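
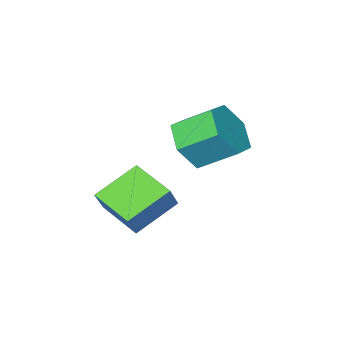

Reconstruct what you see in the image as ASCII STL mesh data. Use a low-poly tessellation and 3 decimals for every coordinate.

solid 
facet normal 0.556 -0.639 -0.532
outer loop
vertex -0.924 0.125 -1.252
vertex -1.469 0.302 -2.035
vertex -0.682 0.842 -1.86
endloop
endfacet
facet normal 0.793 0.215 0.570
outer loop
vertex -0.924 0.125 -1.252
vertex -0.682 0.842 -1.86
vertex -1.685 1.0 -0.523
endloop
endfacet
facet normal 0.793 0.215 0.570
outer loop
vertex -1.685 1.0 -0.523
vertex -0.682 0.842 -1.86
vertex -1.443 1.717 -1.131
endloop
endfacet
facet normal -0.555 0.639 0.533
outer loop
vertex -1.685 1.0 -0.523
vertex -1.443 1.717 -1.131
vertex -2.231 1.178 -1.305
endloop
endfacet
facet normal 0.556 -0.638 -0.533
outer loop
vertex -0.682 0.842 -1.86
vertex -1.469 0.302 -2.035
vertex -1.228 1.019 -2.642
endloop
endfacet
facet normal 0.612 0.747 -0.258
outer loop
vertex -0.682 0.842 -1.86
vertex -1.228 1.019 -2.642
vertex -1.443 1.717 -1.131
endloop
endfacet
facet normal 0.612 0.747 -0.258
outer loop
vertex -1.443 1.717 -1.131
vertex -1.228 1.019 -2.642
vertex -1.989 1.894 -1.913
endloop
endfacet
facet normal -0.555 0.639 0.532
outer loop
vertex -1.443 1.717 -1.131
vertex -1.989 1.894 -1.913
vertex -2.231 1.178 -1.305
endloop
endfacet
facet normal 0.556 -0.638 -0.533
outer loop
vertex -1.228 1.019 -2.642
vertex -1.469 0.302 -2.035
vertex -2.015 0.48 -2.817
endloop
endfacet
facet normal -0.181 0.532 -0.827
outer loop
vertex -1.228 1.019 -2.642
vertex -2.015 0.48 -2.817
vertex -1.989 1.894 -1.913
endloop
endfacet
facet normal -0.181 0.532 -0.827
outer loop
vertex -1.989 1.894 -1.913
vertex -2.015 0.48 -2.817
vertex -2.776 1.355 -2.088
endloop
endfacet
facet normal -0.556 0.639 0.531
outer loop
vertex -1.989 1.894 -1.913
vertex -2.776 1.355 -2.088
vertex -2.231 1.178 -1.305
endloop
endfacet
facet normal 0.555 -0.639 -0.533
outer loop
vertex -2.015 0.48 -2.817
vertex -1.469 0.302 -2.035
vertex -2.257 -0.237 -2.209
endloop
endfacet
facet normal -0.793 -0.215 -0.570
outer loop
vertex -2.015 0.48 -2.817
vertex -2.257 -0.237 -2.209
vertex -2.776 1.355 -2.088
endloop
endfacet
facet normal -0.793 -0.215 -0.570
outer loop
vertex -2.776 1.355 -2.088
vertex -2.257 -0.237 -2.209
vertex -3.018 0.638 -1.48
endloop
endfacet
facet normal -0.556 0.639 0.532
outer loop
vertex -2.776 1.355 -2.088
vertex -3.018 0.638 -1.48
vertex -2.231 1.178 -1.305
endloop
endfacet
facet normal 0.555 -0.639 -0.532
outer loop
vertex -2.257 -0.237 -2.209
vertex -1.469 0.302 -2.035
vertex -1.711 -0.414 -1.427
endloop
endfacet
facet normal -0.612 -0.747 0.258
outer loop
vertex -2.257 -0.237 -2.209
vertex -1.711 -0.414 -1.427
vertex -3.018 0.638 -1.48
endloop
endfacet
facet normal -0.612 -0.747 0.258
outer loop
vertex -3.018 0.638 -1.48
vertex -1.711 -0.414 -1.427
vertex -2.472 0.461 -0.698
endloop
endfacet
facet normal -0.556 0.638 0.533
outer loop
vertex -3.018 0.638 -1.48
vertex -2.472 0.461 -0.698
vertex -2.231 1.178 -1.305
endloop
endfacet
facet normal 0.556 -0.639 -0.531
outer loop
vertex -1.711 -0.414 -1.427
vertex -1.469 0.302 -2.035
vertex -0.924 0.125 -1.252
endloop
endfacet
facet normal 0.181 -0.532 0.827
outer loop
vertex -1.711 -0.414 -1.427
vertex -0.924 0.125 -1.252
vertex -2.472 0.461 -0.698
endloop
endfacet
facet normal 0.181 -0.532 0.827
outer loop
vertex -2.472 0.461 -0.698
vertex -0.924 0.125 -1.252
vertex -1.685 1.0 -0.523
endloop
endfacet
facet normal -0.556 0.638 0.533
outer loop
vertex -2.472 0.461 -0.698
vertex -1.685 1.0 -0.523
vertex -2.231 1.178 -1.305
endloop
endfacet
facet normal -0.846 0.030 0.532
outer loop
vertex 0.266 0.285 -2.44
vertex -0.02 1.562 -2.966
vertex -0.271 -0.176 -3.269
endloop
endfacet
facet normal 0.203 -0.906 0.372
outer loop
vertex 1.04 -0.222 -4.094
vertex 0.266 0.285 -2.44
vertex -0.271 -0.176 -3.269
endloop
endfacet
facet normal -0.846 0.030 0.532
outer loop
vertex -0.271 -0.176 -3.269
vertex -0.02 1.562 -2.966
vertex -0.557 1.101 -3.795
endloop
endfacet
facet normal -0.493 -0.423 -0.760
outer loop
vertex -0.557 1.101 -3.795
vertex 1.04 -0.222 -4.094
vertex -0.271 -0.176 -3.269
endloop
endfacet
facet normal 0.493 0.423 0.760
outer loop
vertex 0.266 0.285 -2.44
vertex 1.291 1.516 -3.791
vertex -0.02 1.562 -2.966
endloop
endfacet
facet normal 0.203 -0.906 0.372
outer loop
vertex 1.577 0.239 -3.265
vertex 0.266 0.285 -2.44
vertex 1.04 -0.222 -4.094
endloop
endfacet
facet normal 0.493 0.423 0.760
outer loop
vertex 1.577 0.239 -3.265
vertex 1.291 1.516 -3.791
vertex 0.266 0.285 -2.44
endloop
endfacet
facet normal -0.203 0.906 -0.372
outer loop
vertex -0.02 1.562 -2.966
vertex 1.291 1.516 -3.791
vertex -0.557 1.101 -3.795
endloop
endfacet
facet normal -0.493 -0.423 -0.760
outer loop
vertex 0.754 1.055 -4.62
vertex 1.04 -0.222 -4.094
vertex -0.557 1.101 -3.795
endloop
endfacet
facet normal -0.203 0.906 -0.372
outer loop
vertex -0.557 1.101 -3.795
vertex 1.291 1.516 -3.791
vertex 0.754 1.055 -4.62
endloop
endfacet
facet normal 0.846 -0.030 -0.532
outer loop
vertex 0.754 1.055 -4.62
vertex 1.577 0.239 -3.265
vertex 1.04 -0.222 -4.094
endloop
endfacet
facet normal 0.846 -0.030 -0.532
outer loop
vertex 1.291 1.516 -3.791
vertex 1.577 0.239 -3.265
vertex 0.754 1.055 -4.62
endloop
endfacet

endsolid


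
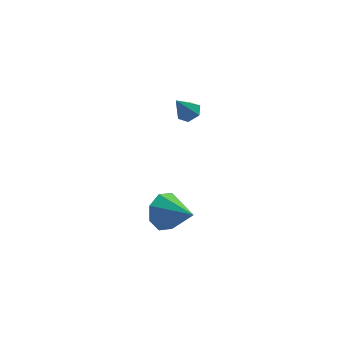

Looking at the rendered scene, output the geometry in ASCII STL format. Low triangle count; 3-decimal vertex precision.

solid 
facet normal -0.472 0.775 -0.420
outer loop
vertex 1.041 -0.154 -3.007
vertex 0.266 -0.247 -2.306
vertex 1.171 0.283 -2.346
endloop
endfacet
facet normal 0.987 -0.078 -0.143
outer loop
vertex 1.041 -0.154 -3.007
vertex 1.171 0.283 -2.346
vertex 1.134 -1.673 -1.534
endloop
endfacet
facet normal -0.472 0.775 -0.420
outer loop
vertex 1.171 0.283 -2.346
vertex 0.266 -0.247 -2.306
vertex 0.771 0.41 -1.661
endloop
endfacet
facet normal 0.864 0.179 0.471
outer loop
vertex 1.171 0.283 -2.346
vertex 0.771 0.41 -1.661
vertex 1.134 -1.673 -1.534
endloop
endfacet
facet normal -0.473 0.775 -0.419
outer loop
vertex 0.771 0.41 -1.661
vertex 0.266 -0.247 -2.306
vertex 0.075 0.152 -1.353
endloop
endfacet
facet normal 0.364 0.120 0.924
outer loop
vertex 0.771 0.41 -1.661
vertex 0.075 0.152 -1.353
vertex 1.134 -1.673 -1.534
endloop
endfacet
facet normal -0.471 0.776 -0.419
outer loop
vertex 0.075 0.152 -1.353
vertex 0.266 -0.247 -2.306
vertex -0.51 -0.339 -1.604
endloop
endfacet
facet normal -0.221 -0.222 0.950
outer loop
vertex 0.075 0.152 -1.353
vertex -0.51 -0.339 -1.604
vertex 1.134 -1.673 -1.534
endloop
endfacet
facet normal -0.471 0.776 -0.419
outer loop
vertex -0.51 -0.339 -1.604
vertex 0.266 -0.247 -2.306
vertex -0.64 -0.776 -2.266
endloop
endfacet
facet normal -0.547 -0.646 0.533
outer loop
vertex -0.51 -0.339 -1.604
vertex -0.64 -0.776 -2.266
vertex 1.134 -1.673 -1.534
endloop
endfacet
facet normal -0.472 0.776 -0.419
outer loop
vertex -0.64 -0.776 -2.266
vertex 0.266 -0.247 -2.306
vertex -0.24 -0.903 -2.951
endloop
endfacet
facet normal -0.423 -0.902 -0.080
outer loop
vertex -0.64 -0.776 -2.266
vertex -0.24 -0.903 -2.951
vertex 1.134 -1.673 -1.534
endloop
endfacet
facet normal -0.472 0.776 -0.419
outer loop
vertex -0.24 -0.903 -2.951
vertex 0.266 -0.247 -2.306
vertex 0.457 -0.645 -3.258
endloop
endfacet
facet normal 0.077 -0.843 -0.533
outer loop
vertex -0.24 -0.903 -2.951
vertex 0.457 -0.645 -3.258
vertex 1.134 -1.673 -1.534
endloop
endfacet
facet normal -0.472 0.776 -0.419
outer loop
vertex 0.457 -0.645 -3.258
vertex 0.266 -0.247 -2.306
vertex 1.041 -0.154 -3.007
endloop
endfacet
facet normal 0.661 -0.501 -0.558
outer loop
vertex 0.457 -0.645 -3.258
vertex 1.041 -0.154 -3.007
vertex 1.134 -1.673 -1.534
endloop
endfacet
facet normal 0.517 0.136 -0.845
outer loop
vertex 2.145 0.753 3.227
vertex 1.836 1.268 3.121
vertex 2.355 1.284 3.441
endloop
endfacet
facet normal 0.531 -0.489 0.692
outer loop
vertex 2.145 0.753 3.227
vertex 2.355 1.284 3.441
vertex 1.164 1.092 4.219
endloop
endfacet
facet normal 0.517 0.136 -0.845
outer loop
vertex 2.355 1.284 3.441
vertex 1.836 1.268 3.121
vertex 2.046 1.799 3.335
endloop
endfacet
facet normal 0.445 0.429 0.786
outer loop
vertex 2.355 1.284 3.441
vertex 2.046 1.799 3.335
vertex 1.164 1.092 4.219
endloop
endfacet
facet normal 0.518 0.135 -0.845
outer loop
vertex 2.046 1.799 3.335
vertex 1.836 1.268 3.121
vertex 1.527 1.783 3.014
endloop
endfacet
facet normal -0.282 0.867 0.412
outer loop
vertex 2.046 1.799 3.335
vertex 1.527 1.783 3.014
vertex 1.164 1.092 4.219
endloop
endfacet
facet normal 0.517 0.135 -0.845
outer loop
vertex 1.527 1.783 3.014
vertex 1.836 1.268 3.121
vertex 1.317 1.252 2.801
endloop
endfacet
facet normal -0.921 0.386 -0.056
outer loop
vertex 1.527 1.783 3.014
vertex 1.317 1.252 2.801
vertex 1.164 1.092 4.219
endloop
endfacet
facet normal 0.517 0.136 -0.845
outer loop
vertex 1.317 1.252 2.801
vertex 1.836 1.268 3.121
vertex 1.626 0.737 2.907
endloop
endfacet
facet normal -0.834 -0.531 -0.150
outer loop
vertex 1.317 1.252 2.801
vertex 1.626 0.737 2.907
vertex 1.164 1.092 4.219
endloop
endfacet
facet normal 0.517 0.136 -0.845
outer loop
vertex 1.626 0.737 2.907
vertex 1.836 1.268 3.121
vertex 2.145 0.753 3.227
endloop
endfacet
facet normal -0.108 -0.969 0.224
outer loop
vertex 1.626 0.737 2.907
vertex 2.145 0.753 3.227
vertex 1.164 1.092 4.219
endloop
endfacet

endsolid


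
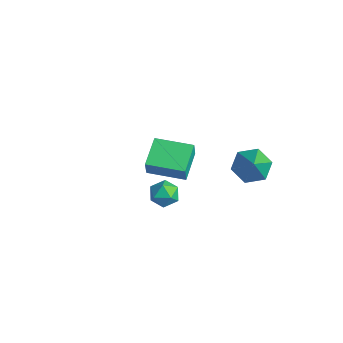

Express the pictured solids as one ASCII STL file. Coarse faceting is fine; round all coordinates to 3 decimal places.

solid 
facet normal -0.133 0.476 0.869
outer loop
vertex 3.477 -1.155 1.287
vertex 4.021 -1.617 1.623
vertex 4.235 -0.938 1.284
endloop
endfacet
facet normal -0.260 0.911 0.320
outer loop
vertex 3.477 -1.155 1.287
vertex 4.235 -0.938 1.284
vertex 3.794 -0.837 0.639
endloop
endfacet
facet normal -0.779 0.622 -0.076
outer loop
vertex 3.477 -1.155 1.287
vertex 3.794 -0.837 0.639
vertex 3.307 -1.454 0.578
endloop
endfacet
facet normal -0.973 0.008 0.230
outer loop
vertex 3.477 -1.155 1.287
vertex 3.307 -1.454 0.578
vertex 3.447 -1.936 1.187
endloop
endfacet
facet normal -0.573 -0.082 0.815
outer loop
vertex 3.477 -1.155 1.287
vertex 3.447 -1.936 1.187
vertex 4.021 -1.617 1.623
endloop
endfacet
facet normal 0.332 0.940 -0.080
outer loop
vertex 3.794 -0.837 0.639
vertex 4.235 -0.938 1.284
vertex 4.533 -1.104 0.573
endloop
endfacet
facet normal 0.537 0.235 0.810
outer loop
vertex 4.235 -0.938 1.284
vertex 4.021 -1.617 1.623
vertex 4.673 -1.586 1.182
endloop
endfacet
facet normal -0.177 -0.669 0.722
outer loop
vertex 4.021 -1.617 1.623
vertex 3.447 -1.936 1.187
vertex 4.186 -2.203 1.121
endloop
endfacet
facet normal -0.824 -0.521 -0.223
outer loop
vertex 3.447 -1.936 1.187
vertex 3.307 -1.454 0.578
vertex 3.745 -2.102 0.476
endloop
endfacet
facet normal -0.509 0.473 -0.719
outer loop
vertex 3.307 -1.454 0.578
vertex 3.794 -0.837 0.639
vertex 3.959 -1.423 0.137
endloop
endfacet
facet normal 0.973 -0.008 -0.230
outer loop
vertex 4.503 -1.885 0.473
vertex 4.533 -1.104 0.573
vertex 4.673 -1.586 1.182
endloop
endfacet
facet normal 0.779 -0.622 0.076
outer loop
vertex 4.503 -1.885 0.473
vertex 4.673 -1.586 1.182
vertex 4.186 -2.203 1.121
endloop
endfacet
facet normal 0.260 -0.911 -0.320
outer loop
vertex 4.503 -1.885 0.473
vertex 4.186 -2.203 1.121
vertex 3.745 -2.102 0.476
endloop
endfacet
facet normal 0.133 -0.476 -0.869
outer loop
vertex 4.503 -1.885 0.473
vertex 3.745 -2.102 0.476
vertex 3.959 -1.423 0.137
endloop
endfacet
facet normal 0.573 0.082 -0.815
outer loop
vertex 4.503 -1.885 0.473
vertex 3.959 -1.423 0.137
vertex 4.533 -1.104 0.573
endloop
endfacet
facet normal 0.824 0.521 0.223
outer loop
vertex 4.673 -1.586 1.182
vertex 4.533 -1.104 0.573
vertex 4.235 -0.938 1.284
endloop
endfacet
facet normal 0.509 -0.473 0.719
outer loop
vertex 4.186 -2.203 1.121
vertex 4.673 -1.586 1.182
vertex 4.021 -1.617 1.623
endloop
endfacet
facet normal -0.332 -0.940 0.080
outer loop
vertex 3.745 -2.102 0.476
vertex 4.186 -2.203 1.121
vertex 3.447 -1.936 1.187
endloop
endfacet
facet normal -0.537 -0.235 -0.810
outer loop
vertex 3.959 -1.423 0.137
vertex 3.745 -2.102 0.476
vertex 3.307 -1.454 0.578
endloop
endfacet
facet normal 0.177 0.669 -0.722
outer loop
vertex 4.533 -1.104 0.573
vertex 3.959 -1.423 0.137
vertex 3.794 -0.837 0.639
endloop
endfacet
facet normal -0.580 0.345 -0.738
outer loop
vertex 3.807 3.083 -0.935
vertex 3.384 3.739 -0.295
vertex 4.206 4.003 -0.818
endloop
endfacet
facet normal 0.884 -0.343 -0.318
outer loop
vertex 3.807 3.083 -0.935
vertex 4.206 4.003 -0.818
vertex 4.556 3.041 1.195
endloop
endfacet
facet normal -0.580 0.345 -0.738
outer loop
vertex 4.206 4.003 -0.818
vertex 3.384 3.739 -0.295
vertex 3.782 4.659 -0.178
endloop
endfacet
facet normal 0.871 0.485 0.080
outer loop
vertex 4.206 4.003 -0.818
vertex 3.782 4.659 -0.178
vertex 4.556 3.041 1.195
endloop
endfacet
facet normal -0.581 0.345 -0.737
outer loop
vertex 3.782 4.659 -0.178
vertex 3.384 3.739 -0.295
vertex 2.96 4.394 0.346
endloop
endfacet
facet normal 0.218 0.690 0.690
outer loop
vertex 3.782 4.659 -0.178
vertex 2.96 4.394 0.346
vertex 4.556 3.041 1.195
endloop
endfacet
facet normal -0.581 0.346 -0.737
outer loop
vertex 2.96 4.394 0.346
vertex 3.384 3.739 -0.295
vertex 2.561 3.474 0.229
endloop
endfacet
facet normal -0.423 0.068 0.904
outer loop
vertex 2.96 4.394 0.346
vertex 2.561 3.474 0.229
vertex 4.556 3.041 1.195
endloop
endfacet
facet normal -0.581 0.345 -0.737
outer loop
vertex 2.561 3.474 0.229
vertex 3.384 3.739 -0.295
vertex 2.985 2.818 -0.412
endloop
endfacet
facet normal -0.410 -0.759 0.506
outer loop
vertex 2.561 3.474 0.229
vertex 2.985 2.818 -0.412
vertex 4.556 3.041 1.195
endloop
endfacet
facet normal -0.581 0.345 -0.737
outer loop
vertex 2.985 2.818 -0.412
vertex 3.384 3.739 -0.295
vertex 3.807 3.083 -0.935
endloop
endfacet
facet normal 0.244 -0.964 -0.105
outer loop
vertex 2.985 2.818 -0.412
vertex 3.807 3.083 -0.935
vertex 4.556 3.041 1.195
endloop
endfacet
facet normal -0.644 0.701 0.306
outer loop
vertex -3.206 2.329 -2.828
vertex -1.696 3.743 -2.889
vertex -3.45 2.546 -3.837
endloop
endfacet
facet normal -0.730 -0.683 0.029
outer loop
vertex -2.284 1.277 -4.391
vertex -3.206 2.329 -2.828
vertex -3.45 2.546 -3.837
endloop
endfacet
facet normal -0.644 0.701 0.306
outer loop
vertex -3.45 2.546 -3.837
vertex -1.696 3.743 -2.889
vertex -1.939 3.96 -3.898
endloop
endfacet
facet normal -0.230 0.204 -0.952
outer loop
vertex -1.939 3.96 -3.898
vertex -2.284 1.277 -4.391
vertex -3.45 2.546 -3.837
endloop
endfacet
facet normal 0.230 -0.204 0.952
outer loop
vertex -3.206 2.329 -2.828
vertex -0.53 2.474 -3.443
vertex -1.696 3.743 -2.889
endloop
endfacet
facet normal -0.730 -0.683 0.029
outer loop
vertex -2.041 1.06 -3.382
vertex -3.206 2.329 -2.828
vertex -2.284 1.277 -4.391
endloop
endfacet
facet normal 0.230 -0.204 0.952
outer loop
vertex -2.041 1.06 -3.382
vertex -0.53 2.474 -3.443
vertex -3.206 2.329 -2.828
endloop
endfacet
facet normal 0.730 0.683 -0.029
outer loop
vertex -1.696 3.743 -2.889
vertex -0.53 2.474 -3.443
vertex -1.939 3.96 -3.898
endloop
endfacet
facet normal -0.230 0.204 -0.952
outer loop
vertex -0.774 2.691 -4.452
vertex -2.284 1.277 -4.391
vertex -1.939 3.96 -3.898
endloop
endfacet
facet normal 0.730 0.683 -0.030
outer loop
vertex -1.939 3.96 -3.898
vertex -0.53 2.474 -3.443
vertex -0.774 2.691 -4.452
endloop
endfacet
facet normal 0.644 -0.701 -0.306
outer loop
vertex -0.774 2.691 -4.452
vertex -2.041 1.06 -3.382
vertex -2.284 1.277 -4.391
endloop
endfacet
facet normal 0.644 -0.701 -0.306
outer loop
vertex -0.53 2.474 -3.443
vertex -2.041 1.06 -3.382
vertex -0.774 2.691 -4.452
endloop
endfacet

endsolid


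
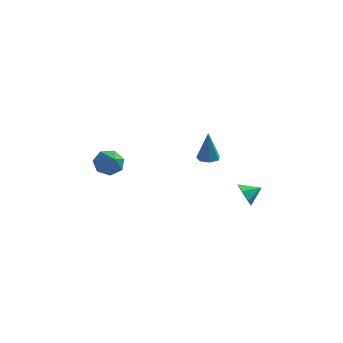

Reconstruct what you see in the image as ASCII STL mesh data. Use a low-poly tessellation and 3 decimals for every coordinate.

solid 
facet normal -0.021 0.078 -0.997
outer loop
vertex 1.996 -0.478 0.791
vertex 1.348 -0.311 0.818
vertex 1.884 0.091 0.838
endloop
endfacet
facet normal 0.946 0.163 0.281
outer loop
vertex 1.996 -0.478 0.791
vertex 1.884 0.091 0.838
vertex 1.392 -0.469 2.822
endloop
endfacet
facet normal -0.023 0.080 -0.997
outer loop
vertex 1.884 0.091 0.838
vertex 1.348 -0.311 0.818
vertex 1.368 0.357 0.871
endloop
endfacet
facet normal 0.448 0.825 0.344
outer loop
vertex 1.884 0.091 0.838
vertex 1.368 0.357 0.871
vertex 1.392 -0.469 2.822
endloop
endfacet
facet normal -0.022 0.080 -0.997
outer loop
vertex 1.368 0.357 0.871
vertex 1.348 -0.311 0.818
vertex 0.837 0.12 0.864
endloop
endfacet
facet normal -0.384 0.849 0.364
outer loop
vertex 1.368 0.357 0.871
vertex 0.837 0.12 0.864
vertex 1.392 -0.469 2.822
endloop
endfacet
facet normal -0.023 0.079 -0.997
outer loop
vertex 0.837 0.12 0.864
vertex 1.348 -0.311 0.818
vertex 0.691 -0.441 0.823
endloop
endfacet
facet normal -0.920 0.216 0.326
outer loop
vertex 0.837 0.12 0.864
vertex 0.691 -0.441 0.823
vertex 1.392 -0.469 2.822
endloop
endfacet
facet normal -0.023 0.079 -0.997
outer loop
vertex 0.691 -0.441 0.823
vertex 1.348 -0.311 0.818
vertex 1.039 -0.904 0.778
endloop
endfacet
facet normal -0.760 -0.596 0.258
outer loop
vertex 0.691 -0.441 0.823
vertex 1.039 -0.904 0.778
vertex 1.392 -0.469 2.822
endloop
endfacet
facet normal -0.022 0.079 -0.997
outer loop
vertex 1.039 -0.904 0.778
vertex 1.348 -0.311 0.818
vertex 1.62 -0.92 0.764
endloop
endfacet
facet normal -0.022 -0.977 0.212
outer loop
vertex 1.039 -0.904 0.778
vertex 1.62 -0.92 0.764
vertex 1.392 -0.469 2.822
endloop
endfacet
facet normal -0.021 0.079 -0.997
outer loop
vertex 1.62 -0.92 0.764
vertex 1.348 -0.311 0.818
vertex 1.996 -0.478 0.791
endloop
endfacet
facet normal 0.736 -0.640 0.222
outer loop
vertex 1.62 -0.92 0.764
vertex 1.996 -0.478 0.791
vertex 1.392 -0.469 2.822
endloop
endfacet
facet normal -0.789 -0.463 -0.405
outer loop
vertex 4.062 -0.938 -2.235
vertex 3.57 -0.672 -1.581
vertex 3.724 -0.279 -2.33
endloop
endfacet
facet normal 0.796 0.336 -0.503
outer loop
vertex 4.062 -0.938 -2.235
vertex 3.724 -0.279 -2.33
vertex 4.43 -0.168 -1.139
endloop
endfacet
facet normal -0.788 -0.463 -0.405
outer loop
vertex 3.724 -0.279 -2.33
vertex 3.57 -0.672 -1.581
vertex 3.27 0.083 -1.861
endloop
endfacet
facet normal 0.380 0.873 -0.306
outer loop
vertex 3.724 -0.279 -2.33
vertex 3.27 0.083 -1.861
vertex 4.43 -0.168 -1.139
endloop
endfacet
facet normal -0.789 -0.463 -0.404
outer loop
vertex 3.27 0.083 -1.861
vertex 3.57 -0.672 -1.581
vertex 3.043 -0.123 -1.181
endloop
endfacet
facet normal 0.022 0.955 0.297
outer loop
vertex 3.27 0.083 -1.861
vertex 3.043 -0.123 -1.181
vertex 4.43 -0.168 -1.139
endloop
endfacet
facet normal -0.789 -0.462 -0.405
outer loop
vertex 3.043 -0.123 -1.181
vertex 3.57 -0.672 -1.581
vertex 3.212 -0.743 -0.802
endloop
endfacet
facet normal -0.009 0.520 0.854
outer loop
vertex 3.043 -0.123 -1.181
vertex 3.212 -0.743 -0.802
vertex 4.43 -0.168 -1.139
endloop
endfacet
facet normal -0.789 -0.463 -0.405
outer loop
vertex 3.212 -0.743 -0.802
vertex 3.57 -0.672 -1.581
vertex 3.651 -1.31 -1.009
endloop
endfacet
facet normal 0.311 -0.104 0.945
outer loop
vertex 3.212 -0.743 -0.802
vertex 3.651 -1.31 -1.009
vertex 4.43 -0.168 -1.139
endloop
endfacet
facet normal -0.788 -0.464 -0.406
outer loop
vertex 3.651 -1.31 -1.009
vertex 3.57 -0.672 -1.581
vertex 4.03 -1.396 -1.647
endloop
endfacet
facet normal 0.741 -0.448 0.500
outer loop
vertex 3.651 -1.31 -1.009
vertex 4.03 -1.396 -1.647
vertex 4.43 -0.168 -1.139
endloop
endfacet
facet normal -0.788 -0.464 -0.404
outer loop
vertex 4.03 -1.396 -1.647
vertex 3.57 -0.672 -1.581
vertex 4.062 -0.938 -2.235
endloop
endfacet
facet normal 0.957 -0.252 -0.144
outer loop
vertex 4.03 -1.396 -1.647
vertex 4.062 -0.938 -2.235
vertex 4.43 -0.168 -1.139
endloop
endfacet
facet normal -0.503 0.694 -0.515
outer loop
vertex -3.394 -1.401 -0.363
vertex -4.145 -1.554 0.164
vertex -3.453 -0.949 0.303
endloop
endfacet
facet normal 0.995 0.098 0.022
outer loop
vertex -3.394 -1.401 -0.363
vertex -3.453 -0.949 0.303
vertex -3.295 -2.726 1.036
endloop
endfacet
facet normal -0.503 0.694 -0.516
outer loop
vertex -3.453 -0.949 0.303
vertex -4.145 -1.554 0.164
vertex -4.033 -0.952 0.864
endloop
endfacet
facet normal 0.654 0.338 0.677
outer loop
vertex -3.453 -0.949 0.303
vertex -4.033 -0.952 0.864
vertex -3.295 -2.726 1.036
endloop
endfacet
facet normal -0.503 0.693 -0.516
outer loop
vertex -4.033 -0.952 0.864
vertex -4.145 -1.554 0.164
vertex -4.698 -1.409 0.898
endloop
endfacet
facet normal -0.012 0.092 0.996
outer loop
vertex -4.033 -0.952 0.864
vertex -4.698 -1.409 0.898
vertex -3.295 -2.726 1.036
endloop
endfacet
facet normal -0.503 0.693 -0.516
outer loop
vertex -4.698 -1.409 0.898
vertex -4.145 -1.554 0.164
vertex -4.946 -1.975 0.379
endloop
endfacet
facet normal -0.500 -0.456 0.736
outer loop
vertex -4.698 -1.409 0.898
vertex -4.946 -1.975 0.379
vertex -3.295 -2.726 1.036
endloop
endfacet
facet normal -0.503 0.693 -0.517
outer loop
vertex -4.946 -1.975 0.379
vertex -4.145 -1.554 0.164
vertex -4.591 -2.225 -0.302
endloop
endfacet
facet normal -0.444 -0.891 0.096
outer loop
vertex -4.946 -1.975 0.379
vertex -4.591 -2.225 -0.302
vertex -3.295 -2.726 1.036
endloop
endfacet
facet normal -0.504 0.693 -0.516
outer loop
vertex -4.591 -2.225 -0.302
vertex -4.145 -1.554 0.164
vertex -3.901 -1.969 -0.632
endloop
endfacet
facet normal 0.116 -0.888 -0.445
outer loop
vertex -4.591 -2.225 -0.302
vertex -3.901 -1.969 -0.632
vertex -3.295 -2.726 1.036
endloop
endfacet
facet normal -0.503 0.693 -0.516
outer loop
vertex -3.901 -1.969 -0.632
vertex -4.145 -1.554 0.164
vertex -3.394 -1.401 -0.363
endloop
endfacet
facet normal 0.756 -0.448 -0.478
outer loop
vertex -3.901 -1.969 -0.632
vertex -3.394 -1.401 -0.363
vertex -3.295 -2.726 1.036
endloop
endfacet

endsolid


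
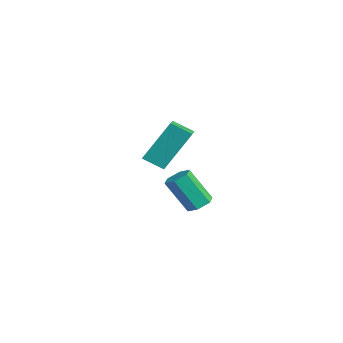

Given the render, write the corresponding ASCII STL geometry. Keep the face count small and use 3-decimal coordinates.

solid 
facet normal -0.520 -0.702 0.487
outer loop
vertex -0.841 -3.296 1.243
vertex -1.678 -2.875 0.956
vertex -0.848 -4.261 -0.157
endloop
endfacet
facet normal 0.854 -0.430 0.292
outer loop
vertex -0.422 -3.685 -0.556
vertex -0.841 -3.296 1.243
vertex -0.848 -4.261 -0.157
endloop
endfacet
facet normal -0.521 -0.702 0.486
outer loop
vertex -0.848 -4.261 -0.157
vertex -1.678 -2.875 0.956
vertex -1.685 -3.839 -0.444
endloop
endfacet
facet normal -0.004 -0.568 -0.823
outer loop
vertex -1.685 -3.839 -0.444
vertex -0.422 -3.685 -0.556
vertex -0.848 -4.261 -0.157
endloop
endfacet
facet normal 0.003 0.568 0.823
outer loop
vertex -0.841 -3.296 1.243
vertex -1.252 -2.299 0.557
vertex -1.678 -2.875 0.956
endloop
endfacet
facet normal 0.854 -0.430 0.292
outer loop
vertex -0.415 -2.721 0.844
vertex -0.841 -3.296 1.243
vertex -0.422 -3.685 -0.556
endloop
endfacet
facet normal 0.004 0.568 0.823
outer loop
vertex -0.415 -2.721 0.844
vertex -1.252 -2.299 0.557
vertex -0.841 -3.296 1.243
endloop
endfacet
facet normal -0.854 0.430 -0.292
outer loop
vertex -1.678 -2.875 0.956
vertex -1.252 -2.299 0.557
vertex -1.685 -3.839 -0.444
endloop
endfacet
facet normal -0.004 -0.568 -0.823
outer loop
vertex -1.259 -3.264 -0.843
vertex -0.422 -3.685 -0.556
vertex -1.685 -3.839 -0.444
endloop
endfacet
facet normal -0.854 0.430 -0.292
outer loop
vertex -1.685 -3.839 -0.444
vertex -1.252 -2.299 0.557
vertex -1.259 -3.264 -0.843
endloop
endfacet
facet normal 0.520 0.702 -0.486
outer loop
vertex -1.259 -3.264 -0.843
vertex -0.415 -2.721 0.844
vertex -0.422 -3.685 -0.556
endloop
endfacet
facet normal 0.521 0.702 -0.486
outer loop
vertex -1.252 -2.299 0.557
vertex -0.415 -2.721 0.844
vertex -1.259 -3.264 -0.843
endloop
endfacet
facet normal 0.302 0.446 -0.843
outer loop
vertex -3.163 -0.924 -3.805
vertex -3.583 -1.106 -4.052
vertex -3.601 -0.644 -3.814
endloop
endfacet
facet normal 0.446 0.715 0.539
outer loop
vertex -3.163 -0.924 -3.805
vertex -3.601 -0.644 -3.814
vertex -3.617 -1.593 -2.541
endloop
endfacet
facet normal 0.447 0.714 0.538
outer loop
vertex -3.617 -1.593 -2.541
vertex -3.601 -0.644 -3.814
vertex -4.055 -1.312 -2.55
endloop
endfacet
facet normal -0.303 -0.446 0.842
outer loop
vertex -3.617 -1.593 -2.541
vertex -4.055 -1.312 -2.55
vertex -4.037 -1.774 -2.788
endloop
endfacet
facet normal 0.303 0.446 -0.842
outer loop
vertex -3.601 -0.644 -3.814
vertex -3.583 -1.106 -4.052
vertex -4.021 -0.825 -4.061
endloop
endfacet
facet normal -0.505 0.825 0.254
outer loop
vertex -3.601 -0.644 -3.814
vertex -4.021 -0.825 -4.061
vertex -4.055 -1.312 -2.55
endloop
endfacet
facet normal -0.507 0.824 0.254
outer loop
vertex -4.055 -1.312 -2.55
vertex -4.021 -0.825 -4.061
vertex -4.475 -1.494 -2.797
endloop
endfacet
facet normal -0.302 -0.446 0.843
outer loop
vertex -4.055 -1.312 -2.55
vertex -4.475 -1.494 -2.797
vertex -4.037 -1.774 -2.788
endloop
endfacet
facet normal 0.303 0.446 -0.842
outer loop
vertex -4.021 -0.825 -4.061
vertex -3.583 -1.106 -4.052
vertex -4.003 -1.287 -4.299
endloop
endfacet
facet normal -0.952 0.109 -0.284
outer loop
vertex -4.021 -0.825 -4.061
vertex -4.003 -1.287 -4.299
vertex -4.475 -1.494 -2.797
endloop
endfacet
facet normal -0.952 0.109 -0.284
outer loop
vertex -4.475 -1.494 -2.797
vertex -4.003 -1.287 -4.299
vertex -4.457 -1.956 -3.035
endloop
endfacet
facet normal -0.302 -0.446 0.843
outer loop
vertex -4.475 -1.494 -2.797
vertex -4.457 -1.956 -3.035
vertex -4.037 -1.774 -2.788
endloop
endfacet
facet normal 0.303 0.446 -0.842
outer loop
vertex -4.003 -1.287 -4.299
vertex -3.583 -1.106 -4.052
vertex -3.565 -1.568 -4.29
endloop
endfacet
facet normal -0.447 -0.714 -0.539
outer loop
vertex -4.003 -1.287 -4.299
vertex -3.565 -1.568 -4.29
vertex -4.457 -1.956 -3.035
endloop
endfacet
facet normal -0.446 -0.715 -0.538
outer loop
vertex -4.457 -1.956 -3.035
vertex -3.565 -1.568 -4.29
vertex -4.019 -2.236 -3.026
endloop
endfacet
facet normal -0.302 -0.446 0.843
outer loop
vertex -4.457 -1.956 -3.035
vertex -4.019 -2.236 -3.026
vertex -4.037 -1.774 -2.788
endloop
endfacet
facet normal 0.302 0.446 -0.843
outer loop
vertex -3.565 -1.568 -4.29
vertex -3.583 -1.106 -4.052
vertex -3.145 -1.386 -4.043
endloop
endfacet
facet normal 0.506 -0.824 -0.254
outer loop
vertex -3.565 -1.568 -4.29
vertex -3.145 -1.386 -4.043
vertex -4.019 -2.236 -3.026
endloop
endfacet
facet normal 0.505 -0.824 -0.255
outer loop
vertex -4.019 -2.236 -3.026
vertex -3.145 -1.386 -4.043
vertex -3.599 -2.055 -2.779
endloop
endfacet
facet normal -0.303 -0.446 0.842
outer loop
vertex -4.019 -2.236 -3.026
vertex -3.599 -2.055 -2.779
vertex -4.037 -1.774 -2.788
endloop
endfacet
facet normal 0.302 0.446 -0.843
outer loop
vertex -3.145 -1.386 -4.043
vertex -3.583 -1.106 -4.052
vertex -3.163 -0.924 -3.805
endloop
endfacet
facet normal 0.952 -0.109 0.284
outer loop
vertex -3.145 -1.386 -4.043
vertex -3.163 -0.924 -3.805
vertex -3.599 -2.055 -2.779
endloop
endfacet
facet normal 0.952 -0.109 0.284
outer loop
vertex -3.599 -2.055 -2.779
vertex -3.163 -0.924 -3.805
vertex -3.617 -1.593 -2.541
endloop
endfacet
facet normal -0.303 -0.446 0.842
outer loop
vertex -3.599 -2.055 -2.779
vertex -3.617 -1.593 -2.541
vertex -4.037 -1.774 -2.788
endloop
endfacet

endsolid


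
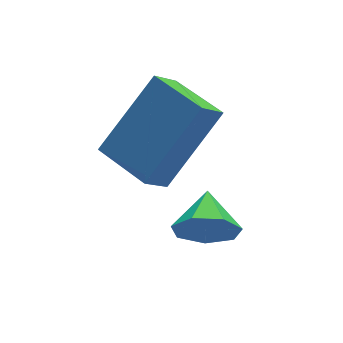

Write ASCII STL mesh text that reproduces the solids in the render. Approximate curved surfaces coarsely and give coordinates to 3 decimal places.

solid 
facet normal -0.465 -0.837 -0.289
outer loop
vertex 2.152 0.256 -0.492
vertex 1.941 0.589 -1.118
vertex 2.558 0.201 -0.986
endloop
endfacet
facet normal 0.773 0.003 0.635
outer loop
vertex 2.152 0.256 -0.492
vertex 2.558 0.201 -0.986
vertex 2.419 1.451 -0.822
endloop
endfacet
facet normal -0.465 -0.837 -0.288
outer loop
vertex 2.558 0.201 -0.986
vertex 1.941 0.589 -1.118
vertex 2.499 0.438 -1.58
endloop
endfacet
facet normal 0.992 0.117 -0.052
outer loop
vertex 2.558 0.201 -0.986
vertex 2.499 0.438 -1.58
vertex 2.419 1.451 -0.822
endloop
endfacet
facet normal -0.465 -0.838 -0.287
outer loop
vertex 2.499 0.438 -1.58
vertex 1.941 0.589 -1.118
vertex 2.02 0.788 -1.826
endloop
endfacet
facet normal 0.653 0.486 -0.581
outer loop
vertex 2.499 0.438 -1.58
vertex 2.02 0.788 -1.826
vertex 2.419 1.451 -0.822
endloop
endfacet
facet normal -0.465 -0.838 -0.287
outer loop
vertex 2.02 0.788 -1.826
vertex 1.941 0.589 -1.118
vertex 1.482 0.988 -1.539
endloop
endfacet
facet normal 0.013 0.832 -0.555
outer loop
vertex 2.02 0.788 -1.826
vertex 1.482 0.988 -1.539
vertex 2.419 1.451 -0.822
endloop
endfacet
facet normal -0.464 -0.838 -0.288
outer loop
vertex 1.482 0.988 -1.539
vertex 1.941 0.589 -1.118
vertex 1.289 0.887 -0.935
endloop
endfacet
facet normal -0.447 0.894 0.007
outer loop
vertex 1.482 0.988 -1.539
vertex 1.289 0.887 -0.935
vertex 2.419 1.451 -0.822
endloop
endfacet
facet normal -0.464 -0.837 -0.289
outer loop
vertex 1.289 0.887 -0.935
vertex 1.941 0.589 -1.118
vertex 1.587 0.561 -0.469
endloop
endfacet
facet normal -0.380 0.626 0.681
outer loop
vertex 1.289 0.887 -0.935
vertex 1.587 0.561 -0.469
vertex 2.419 1.451 -0.822
endloop
endfacet
facet normal -0.464 -0.837 -0.289
outer loop
vertex 1.587 0.561 -0.469
vertex 1.941 0.589 -1.118
vertex 2.152 0.256 -0.492
endloop
endfacet
facet normal 0.163 0.229 0.960
outer loop
vertex 1.587 0.561 -0.469
vertex 2.152 0.256 -0.492
vertex 2.419 1.451 -0.822
endloop
endfacet
facet normal -0.678 -0.233 0.697
outer loop
vertex 2.527 1.938 1.521
vertex 2.131 3.3 1.591
vertex 1.058 1.591 -0.024
endloop
endfacet
facet normal 0.278 -0.959 -0.049
outer loop
vertex 1.669 1.8 -0.651
vertex 2.527 1.938 1.521
vertex 1.058 1.591 -0.024
endloop
endfacet
facet normal -0.678 -0.233 0.697
outer loop
vertex 1.058 1.591 -0.024
vertex 2.131 3.3 1.591
vertex 0.663 2.952 0.046
endloop
endfacet
facet normal -0.680 -0.160 -0.716
outer loop
vertex 0.663 2.952 0.046
vertex 1.669 1.8 -0.651
vertex 1.058 1.591 -0.024
endloop
endfacet
facet normal 0.680 0.161 0.716
outer loop
vertex 2.527 1.938 1.521
vertex 2.742 3.509 0.964
vertex 2.131 3.3 1.591
endloop
endfacet
facet normal 0.279 -0.959 -0.049
outer loop
vertex 3.137 2.148 0.894
vertex 2.527 1.938 1.521
vertex 1.669 1.8 -0.651
endloop
endfacet
facet normal 0.680 0.161 0.715
outer loop
vertex 3.137 2.148 0.894
vertex 2.742 3.509 0.964
vertex 2.527 1.938 1.521
endloop
endfacet
facet normal -0.278 0.959 0.048
outer loop
vertex 2.131 3.3 1.591
vertex 2.742 3.509 0.964
vertex 0.663 2.952 0.046
endloop
endfacet
facet normal -0.680 -0.161 -0.715
outer loop
vertex 1.273 3.162 -0.581
vertex 1.669 1.8 -0.651
vertex 0.663 2.952 0.046
endloop
endfacet
facet normal -0.279 0.959 0.050
outer loop
vertex 0.663 2.952 0.046
vertex 2.742 3.509 0.964
vertex 1.273 3.162 -0.581
endloop
endfacet
facet normal 0.678 0.233 -0.697
outer loop
vertex 1.273 3.162 -0.581
vertex 3.137 2.148 0.894
vertex 1.669 1.8 -0.651
endloop
endfacet
facet normal 0.678 0.233 -0.697
outer loop
vertex 2.742 3.509 0.964
vertex 3.137 2.148 0.894
vertex 1.273 3.162 -0.581
endloop
endfacet

endsolid


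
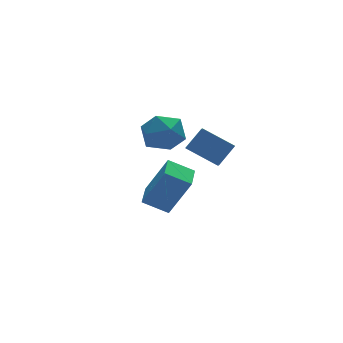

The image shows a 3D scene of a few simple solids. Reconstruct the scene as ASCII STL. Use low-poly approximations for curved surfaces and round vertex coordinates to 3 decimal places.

solid 
facet normal -0.590 0.646 0.484
outer loop
vertex 3.038 -3.019 3.016
vertex 3.388 -2.341 2.539
vertex 2.253 -3.157 2.243
endloop
endfacet
facet normal -0.389 -0.753 0.530
outer loop
vertex 3.132 -4.119 1.521
vertex 3.038 -3.019 3.016
vertex 2.253 -3.157 2.243
endloop
endfacet
facet normal -0.590 0.646 0.484
outer loop
vertex 2.253 -3.157 2.243
vertex 3.388 -2.341 2.539
vertex 2.603 -2.479 1.766
endloop
endfacet
facet normal -0.707 -0.124 -0.696
outer loop
vertex 2.603 -2.479 1.766
vertex 3.132 -4.119 1.521
vertex 2.253 -3.157 2.243
endloop
endfacet
facet normal 0.707 0.124 0.696
outer loop
vertex 3.038 -3.019 3.016
vertex 4.267 -3.303 1.817
vertex 3.388 -2.341 2.539
endloop
endfacet
facet normal -0.389 -0.753 0.530
outer loop
vertex 3.917 -3.981 2.294
vertex 3.038 -3.019 3.016
vertex 3.132 -4.119 1.521
endloop
endfacet
facet normal 0.707 0.124 0.696
outer loop
vertex 3.917 -3.981 2.294
vertex 4.267 -3.303 1.817
vertex 3.038 -3.019 3.016
endloop
endfacet
facet normal 0.389 0.753 -0.530
outer loop
vertex 3.388 -2.341 2.539
vertex 4.267 -3.303 1.817
vertex 2.603 -2.479 1.766
endloop
endfacet
facet normal -0.707 -0.124 -0.696
outer loop
vertex 3.482 -3.441 1.044
vertex 3.132 -4.119 1.521
vertex 2.603 -2.479 1.766
endloop
endfacet
facet normal 0.389 0.753 -0.530
outer loop
vertex 2.603 -2.479 1.766
vertex 4.267 -3.303 1.817
vertex 3.482 -3.441 1.044
endloop
endfacet
facet normal 0.590 -0.646 -0.484
outer loop
vertex 3.482 -3.441 1.044
vertex 3.917 -3.981 2.294
vertex 3.132 -4.119 1.521
endloop
endfacet
facet normal 0.590 -0.646 -0.484
outer loop
vertex 4.267 -3.303 1.817
vertex 3.917 -3.981 2.294
vertex 3.482 -3.441 1.044
endloop
endfacet
facet normal -0.574 -0.819 -0.002
outer loop
vertex 3.655 -1.141 -1.349
vertex 2.762 -0.516 -0.78
vertex 2.9 -0.607 -3.122
endloop
endfacet
facet normal 0.726 -0.509 -0.462
outer loop
vertex 3.618 0.416 -3.12
vertex 3.655 -1.141 -1.349
vertex 2.9 -0.607 -3.122
endloop
endfacet
facet normal -0.574 -0.819 -0.002
outer loop
vertex 2.9 -0.607 -3.122
vertex 2.762 -0.516 -0.78
vertex 2.007 0.018 -2.553
endloop
endfacet
facet normal -0.378 0.267 -0.886
outer loop
vertex 2.007 0.018 -2.553
vertex 3.618 0.416 -3.12
vertex 2.9 -0.607 -3.122
endloop
endfacet
facet normal 0.378 -0.267 0.886
outer loop
vertex 3.655 -1.141 -1.349
vertex 3.48 0.507 -0.778
vertex 2.762 -0.516 -0.78
endloop
endfacet
facet normal 0.726 -0.509 -0.462
outer loop
vertex 4.373 -0.118 -1.347
vertex 3.655 -1.141 -1.349
vertex 3.618 0.416 -3.12
endloop
endfacet
facet normal 0.378 -0.267 0.886
outer loop
vertex 4.373 -0.118 -1.347
vertex 3.48 0.507 -0.778
vertex 3.655 -1.141 -1.349
endloop
endfacet
facet normal -0.726 0.509 0.462
outer loop
vertex 2.762 -0.516 -0.78
vertex 3.48 0.507 -0.778
vertex 2.007 0.018 -2.553
endloop
endfacet
facet normal -0.378 0.267 -0.886
outer loop
vertex 2.725 1.041 -2.551
vertex 3.618 0.416 -3.12
vertex 2.007 0.018 -2.553
endloop
endfacet
facet normal -0.726 0.509 0.462
outer loop
vertex 2.007 0.018 -2.553
vertex 3.48 0.507 -0.778
vertex 2.725 1.041 -2.551
endloop
endfacet
facet normal 0.574 0.819 0.002
outer loop
vertex 2.725 1.041 -2.551
vertex 4.373 -0.118 -1.347
vertex 3.618 0.416 -3.12
endloop
endfacet
facet normal 0.574 0.819 0.002
outer loop
vertex 3.48 0.507 -0.778
vertex 4.373 -0.118 -1.347
vertex 2.725 1.041 -2.551
endloop
endfacet
facet normal -0.960 0.266 -0.085
outer loop
vertex 1.237 -1.843 1.914
vertex 1.064 -2.175 2.829
vertex 1.337 -1.236 2.687
endloop
endfacet
facet normal -0.543 0.693 -0.474
outer loop
vertex 1.237 -1.843 1.914
vertex 1.337 -1.236 2.687
vertex 2.001 -1.217 1.955
endloop
endfacet
facet normal -0.184 0.286 -0.940
outer loop
vertex 1.237 -1.843 1.914
vertex 2.001 -1.217 1.955
vertex 2.139 -2.146 1.645
endloop
endfacet
facet normal -0.381 -0.391 -0.838
outer loop
vertex 1.237 -1.843 1.914
vertex 2.139 -2.146 1.645
vertex 1.56 -2.737 2.184
endloop
endfacet
facet normal -0.861 -0.404 -0.309
outer loop
vertex 1.237 -1.843 1.914
vertex 1.56 -2.737 2.184
vertex 1.064 -2.175 2.829
endloop
endfacet
facet normal -0.068 0.997 -0.036
outer loop
vertex 2.001 -1.217 1.955
vertex 1.337 -1.236 2.687
vertex 2.3 -1.163 2.896
endloop
endfacet
facet normal -0.744 0.306 0.594
outer loop
vertex 1.337 -1.236 2.687
vertex 1.064 -2.175 2.829
vertex 1.721 -1.754 3.435
endloop
endfacet
facet normal -0.583 -0.779 0.230
outer loop
vertex 1.064 -2.175 2.829
vertex 1.56 -2.737 2.184
vertex 1.859 -2.683 3.125
endloop
endfacet
facet normal 0.193 -0.758 -0.624
outer loop
vertex 1.56 -2.737 2.184
vertex 2.139 -2.146 1.645
vertex 2.523 -2.664 2.393
endloop
endfacet
facet normal 0.511 0.339 -0.790
outer loop
vertex 2.139 -2.146 1.645
vertex 2.001 -1.217 1.955
vertex 2.796 -1.725 2.251
endloop
endfacet
facet normal 0.381 0.391 0.838
outer loop
vertex 2.623 -2.057 3.166
vertex 2.3 -1.163 2.896
vertex 1.721 -1.754 3.435
endloop
endfacet
facet normal 0.184 -0.286 0.940
outer loop
vertex 2.623 -2.057 3.166
vertex 1.721 -1.754 3.435
vertex 1.859 -2.683 3.125
endloop
endfacet
facet normal 0.543 -0.693 0.474
outer loop
vertex 2.623 -2.057 3.166
vertex 1.859 -2.683 3.125
vertex 2.523 -2.664 2.393
endloop
endfacet
facet normal 0.960 -0.266 0.085
outer loop
vertex 2.623 -2.057 3.166
vertex 2.523 -2.664 2.393
vertex 2.796 -1.725 2.251
endloop
endfacet
facet normal 0.861 0.404 0.309
outer loop
vertex 2.623 -2.057 3.166
vertex 2.796 -1.725 2.251
vertex 2.3 -1.163 2.896
endloop
endfacet
facet normal -0.193 0.758 0.624
outer loop
vertex 1.721 -1.754 3.435
vertex 2.3 -1.163 2.896
vertex 1.337 -1.236 2.687
endloop
endfacet
facet normal -0.511 -0.339 0.790
outer loop
vertex 1.859 -2.683 3.125
vertex 1.721 -1.754 3.435
vertex 1.064 -2.175 2.829
endloop
endfacet
facet normal 0.068 -0.997 0.036
outer loop
vertex 2.523 -2.664 2.393
vertex 1.859 -2.683 3.125
vertex 1.56 -2.737 2.184
endloop
endfacet
facet normal 0.744 -0.306 -0.594
outer loop
vertex 2.796 -1.725 2.251
vertex 2.523 -2.664 2.393
vertex 2.139 -2.146 1.645
endloop
endfacet
facet normal 0.583 0.779 -0.230
outer loop
vertex 2.3 -1.163 2.896
vertex 2.796 -1.725 2.251
vertex 2.001 -1.217 1.955
endloop
endfacet

endsolid


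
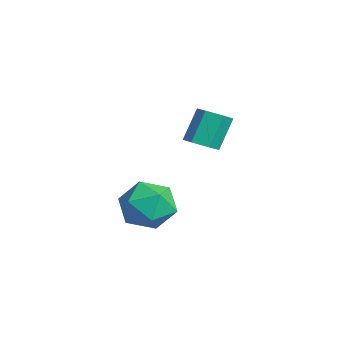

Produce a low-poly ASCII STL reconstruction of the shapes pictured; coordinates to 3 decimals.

solid 
facet normal 0.261 -0.455 -0.851
outer loop
vertex -1.983 2.942 1.423
vertex -2.543 2.879 1.285
vertex -2.255 3.355 1.119
endloop
endfacet
facet normal 0.844 0.536 -0.027
outer loop
vertex -1.983 2.942 1.423
vertex -2.255 3.355 1.119
vertex -2.317 3.524 2.513
endloop
endfacet
facet normal 0.843 0.537 -0.028
outer loop
vertex -2.317 3.524 2.513
vertex -2.255 3.355 1.119
vertex -2.589 3.936 2.21
endloop
endfacet
facet normal -0.261 0.454 0.852
outer loop
vertex -2.317 3.524 2.513
vertex -2.589 3.936 2.21
vertex -2.877 3.461 2.375
endloop
endfacet
facet normal 0.261 -0.455 -0.851
outer loop
vertex -2.255 3.355 1.119
vertex -2.543 2.879 1.285
vertex -2.815 3.292 0.981
endloop
endfacet
facet normal 0.015 0.884 -0.466
outer loop
vertex -2.255 3.355 1.119
vertex -2.815 3.292 0.981
vertex -2.589 3.936 2.21
endloop
endfacet
facet normal 0.015 0.884 -0.466
outer loop
vertex -2.589 3.936 2.21
vertex -2.815 3.292 0.981
vertex -3.149 3.873 2.072
endloop
endfacet
facet normal -0.261 0.454 0.852
outer loop
vertex -2.589 3.936 2.21
vertex -3.149 3.873 2.072
vertex -2.877 3.461 2.375
endloop
endfacet
facet normal 0.261 -0.455 -0.851
outer loop
vertex -2.815 3.292 0.981
vertex -2.543 2.879 1.285
vertex -3.103 2.816 1.147
endloop
endfacet
facet normal -0.828 0.348 -0.439
outer loop
vertex -2.815 3.292 0.981
vertex -3.103 2.816 1.147
vertex -3.149 3.873 2.072
endloop
endfacet
facet normal -0.828 0.349 -0.440
outer loop
vertex -3.149 3.873 2.072
vertex -3.103 2.816 1.147
vertex -3.437 3.398 2.237
endloop
endfacet
facet normal -0.261 0.454 0.852
outer loop
vertex -3.149 3.873 2.072
vertex -3.437 3.398 2.237
vertex -2.877 3.461 2.375
endloop
endfacet
facet normal 0.261 -0.454 -0.852
outer loop
vertex -3.103 2.816 1.147
vertex -2.543 2.879 1.285
vertex -2.831 2.404 1.45
endloop
endfacet
facet normal -0.844 -0.536 0.028
outer loop
vertex -3.103 2.816 1.147
vertex -2.831 2.404 1.45
vertex -3.437 3.398 2.237
endloop
endfacet
facet normal -0.844 -0.536 0.027
outer loop
vertex -3.437 3.398 2.237
vertex -2.831 2.404 1.45
vertex -3.165 2.985 2.541
endloop
endfacet
facet normal -0.261 0.455 0.851
outer loop
vertex -3.437 3.398 2.237
vertex -3.165 2.985 2.541
vertex -2.877 3.461 2.375
endloop
endfacet
facet normal 0.261 -0.454 -0.852
outer loop
vertex -2.831 2.404 1.45
vertex -2.543 2.879 1.285
vertex -2.271 2.467 1.588
endloop
endfacet
facet normal -0.015 -0.884 0.466
outer loop
vertex -2.831 2.404 1.45
vertex -2.271 2.467 1.588
vertex -3.165 2.985 2.541
endloop
endfacet
facet normal -0.015 -0.884 0.466
outer loop
vertex -3.165 2.985 2.541
vertex -2.271 2.467 1.588
vertex -2.605 3.048 2.679
endloop
endfacet
facet normal -0.261 0.455 0.851
outer loop
vertex -3.165 2.985 2.541
vertex -2.605 3.048 2.679
vertex -2.877 3.461 2.375
endloop
endfacet
facet normal 0.261 -0.454 -0.852
outer loop
vertex -2.271 2.467 1.588
vertex -2.543 2.879 1.285
vertex -1.983 2.942 1.423
endloop
endfacet
facet normal 0.828 -0.349 0.439
outer loop
vertex -2.271 2.467 1.588
vertex -1.983 2.942 1.423
vertex -2.605 3.048 2.679
endloop
endfacet
facet normal 0.828 -0.348 0.439
outer loop
vertex -2.605 3.048 2.679
vertex -1.983 2.942 1.423
vertex -2.317 3.524 2.513
endloop
endfacet
facet normal -0.261 0.455 0.851
outer loop
vertex -2.605 3.048 2.679
vertex -2.317 3.524 2.513
vertex -2.877 3.461 2.375
endloop
endfacet
facet normal 0.276 -0.311 0.909
outer loop
vertex -2.87 1.684 -0.831
vertex -3.815 1.339 -0.662
vertex -3.116 0.727 -1.084
endloop
endfacet
facet normal 0.826 -0.333 0.455
outer loop
vertex -2.87 1.684 -0.831
vertex -3.116 0.727 -1.084
vertex -2.543 1.29 -1.713
endloop
endfacet
facet normal 0.925 0.326 0.197
outer loop
vertex -2.87 1.684 -0.831
vertex -2.543 1.29 -1.713
vertex -2.888 2.249 -1.68
endloop
endfacet
facet normal 0.436 0.754 0.492
outer loop
vertex -2.87 1.684 -0.831
vertex -2.888 2.249 -1.68
vertex -3.674 2.279 -1.03
endloop
endfacet
facet normal 0.035 0.360 0.932
outer loop
vertex -2.87 1.684 -0.831
vertex -3.674 2.279 -1.03
vertex -3.815 1.339 -0.662
endloop
endfacet
facet normal 0.646 -0.758 -0.090
outer loop
vertex -2.543 1.29 -1.713
vertex -3.116 0.727 -1.084
vertex -3.286 0.701 -2.09
endloop
endfacet
facet normal -0.244 -0.724 0.646
outer loop
vertex -3.116 0.727 -1.084
vertex -3.815 1.339 -0.662
vertex -4.072 0.731 -1.44
endloop
endfacet
facet normal -0.634 0.363 0.683
outer loop
vertex -3.815 1.339 -0.662
vertex -3.674 2.279 -1.03
vertex -4.417 1.69 -1.407
endloop
endfacet
facet normal 0.015 0.999 -0.028
outer loop
vertex -3.674 2.279 -1.03
vertex -2.888 2.249 -1.68
vertex -3.844 2.253 -2.036
endloop
endfacet
facet normal 0.806 0.307 -0.506
outer loop
vertex -2.888 2.249 -1.68
vertex -2.543 1.29 -1.713
vertex -3.145 1.641 -2.458
endloop
endfacet
facet normal -0.436 -0.754 -0.492
outer loop
vertex -4.09 1.296 -2.289
vertex -3.286 0.701 -2.09
vertex -4.072 0.731 -1.44
endloop
endfacet
facet normal -0.925 -0.326 -0.197
outer loop
vertex -4.09 1.296 -2.289
vertex -4.072 0.731 -1.44
vertex -4.417 1.69 -1.407
endloop
endfacet
facet normal -0.826 0.333 -0.455
outer loop
vertex -4.09 1.296 -2.289
vertex -4.417 1.69 -1.407
vertex -3.844 2.253 -2.036
endloop
endfacet
facet normal -0.276 0.311 -0.909
outer loop
vertex -4.09 1.296 -2.289
vertex -3.844 2.253 -2.036
vertex -3.145 1.641 -2.458
endloop
endfacet
facet normal -0.035 -0.360 -0.932
outer loop
vertex -4.09 1.296 -2.289
vertex -3.145 1.641 -2.458
vertex -3.286 0.701 -2.09
endloop
endfacet
facet normal -0.015 -0.999 0.028
outer loop
vertex -4.072 0.731 -1.44
vertex -3.286 0.701 -2.09
vertex -3.116 0.727 -1.084
endloop
endfacet
facet normal -0.806 -0.307 0.506
outer loop
vertex -4.417 1.69 -1.407
vertex -4.072 0.731 -1.44
vertex -3.815 1.339 -0.662
endloop
endfacet
facet normal -0.646 0.758 0.090
outer loop
vertex -3.844 2.253 -2.036
vertex -4.417 1.69 -1.407
vertex -3.674 2.279 -1.03
endloop
endfacet
facet normal 0.244 0.724 -0.646
outer loop
vertex -3.145 1.641 -2.458
vertex -3.844 2.253 -2.036
vertex -2.888 2.249 -1.68
endloop
endfacet
facet normal 0.634 -0.363 -0.683
outer loop
vertex -3.286 0.701 -2.09
vertex -3.145 1.641 -2.458
vertex -2.543 1.29 -1.713
endloop
endfacet

endsolid


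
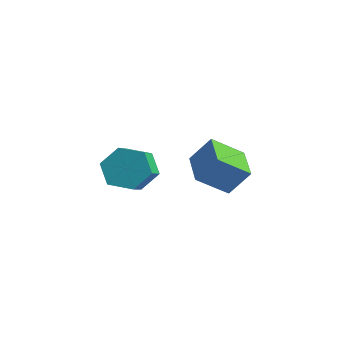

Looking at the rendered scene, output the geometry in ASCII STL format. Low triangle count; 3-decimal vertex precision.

solid 
facet normal -0.399 -0.452 -0.798
outer loop
vertex 3.465 -0.17 2.059
vertex 1.957 0.527 2.418
vertex 3.833 1.09 1.161
endloop
endfacet
facet normal 0.887 -0.410 -0.211
outer loop
vertex 4.383 1.713 2.262
vertex 3.465 -0.17 2.059
vertex 3.833 1.09 1.161
endloop
endfacet
facet normal -0.399 -0.452 -0.798
outer loop
vertex 3.833 1.09 1.161
vertex 1.957 0.527 2.418
vertex 2.325 1.786 1.52
endloop
endfacet
facet normal 0.232 0.793 -0.564
outer loop
vertex 2.325 1.786 1.52
vertex 4.383 1.713 2.262
vertex 3.833 1.09 1.161
endloop
endfacet
facet normal -0.232 -0.792 0.564
outer loop
vertex 3.465 -0.17 2.059
vertex 2.507 1.15 3.519
vertex 1.957 0.527 2.418
endloop
endfacet
facet normal 0.887 -0.410 -0.211
outer loop
vertex 4.015 0.454 3.16
vertex 3.465 -0.17 2.059
vertex 4.383 1.713 2.262
endloop
endfacet
facet normal -0.231 -0.792 0.565
outer loop
vertex 4.015 0.454 3.16
vertex 2.507 1.15 3.519
vertex 3.465 -0.17 2.059
endloop
endfacet
facet normal -0.887 0.410 0.211
outer loop
vertex 1.957 0.527 2.418
vertex 2.507 1.15 3.519
vertex 2.325 1.786 1.52
endloop
endfacet
facet normal 0.232 0.792 -0.565
outer loop
vertex 2.875 2.41 2.621
vertex 4.383 1.713 2.262
vertex 2.325 1.786 1.52
endloop
endfacet
facet normal -0.887 0.410 0.211
outer loop
vertex 2.325 1.786 1.52
vertex 2.507 1.15 3.519
vertex 2.875 2.41 2.621
endloop
endfacet
facet normal 0.399 0.452 0.798
outer loop
vertex 2.875 2.41 2.621
vertex 4.015 0.454 3.16
vertex 4.383 1.713 2.262
endloop
endfacet
facet normal 0.399 0.452 0.798
outer loop
vertex 2.507 1.15 3.519
vertex 4.015 0.454 3.16
vertex 2.875 2.41 2.621
endloop
endfacet
facet normal -0.620 0.660 -0.425
outer loop
vertex -0.648 -0.059 -0.157
vertex -1.245 -0.041 0.743
vertex -0.426 0.653 0.625
endloop
endfacet
facet normal 0.757 0.361 -0.544
outer loop
vertex -0.648 -0.059 -0.157
vertex -0.426 0.653 0.625
vertex 0.102 -0.857 0.357
endloop
endfacet
facet normal 0.757 0.361 -0.544
outer loop
vertex 0.102 -0.857 0.357
vertex -0.426 0.653 0.625
vertex 0.324 -0.146 1.138
endloop
endfacet
facet normal 0.620 -0.660 0.424
outer loop
vertex 0.102 -0.857 0.357
vertex 0.324 -0.146 1.138
vertex -0.495 -0.839 1.257
endloop
endfacet
facet normal -0.620 0.660 -0.424
outer loop
vertex -0.426 0.653 0.625
vertex -1.245 -0.041 0.743
vertex -1.022 0.671 1.525
endloop
endfacet
facet normal 0.558 0.751 0.354
outer loop
vertex -0.426 0.653 0.625
vertex -1.022 0.671 1.525
vertex 0.324 -0.146 1.138
endloop
endfacet
facet normal 0.558 0.751 0.354
outer loop
vertex 0.324 -0.146 1.138
vertex -1.022 0.671 1.525
vertex -0.272 -0.128 2.038
endloop
endfacet
facet normal 0.620 -0.660 0.424
outer loop
vertex 0.324 -0.146 1.138
vertex -0.272 -0.128 2.038
vertex -0.495 -0.839 1.257
endloop
endfacet
facet normal -0.620 0.660 -0.424
outer loop
vertex -1.022 0.671 1.525
vertex -1.245 -0.041 0.743
vertex -1.842 -0.023 1.643
endloop
endfacet
facet normal -0.200 0.389 0.899
outer loop
vertex -1.022 0.671 1.525
vertex -1.842 -0.023 1.643
vertex -0.272 -0.128 2.038
endloop
endfacet
facet normal -0.200 0.391 0.898
outer loop
vertex -0.272 -0.128 2.038
vertex -1.842 -0.023 1.643
vertex -1.092 -0.821 2.157
endloop
endfacet
facet normal 0.620 -0.660 0.424
outer loop
vertex -0.272 -0.128 2.038
vertex -1.092 -0.821 2.157
vertex -0.495 -0.839 1.257
endloop
endfacet
facet normal -0.620 0.660 -0.424
outer loop
vertex -1.842 -0.023 1.643
vertex -1.245 -0.041 0.743
vertex -2.064 -0.734 0.862
endloop
endfacet
facet normal -0.757 -0.361 0.544
outer loop
vertex -1.842 -0.023 1.643
vertex -2.064 -0.734 0.862
vertex -1.092 -0.821 2.157
endloop
endfacet
facet normal -0.757 -0.361 0.544
outer loop
vertex -1.092 -0.821 2.157
vertex -2.064 -0.734 0.862
vertex -1.314 -1.533 1.375
endloop
endfacet
facet normal 0.620 -0.660 0.425
outer loop
vertex -1.092 -0.821 2.157
vertex -1.314 -1.533 1.375
vertex -0.495 -0.839 1.257
endloop
endfacet
facet normal -0.620 0.660 -0.424
outer loop
vertex -2.064 -0.734 0.862
vertex -1.245 -0.041 0.743
vertex -1.468 -0.752 -0.038
endloop
endfacet
facet normal -0.558 -0.751 -0.354
outer loop
vertex -2.064 -0.734 0.862
vertex -1.468 -0.752 -0.038
vertex -1.314 -1.533 1.375
endloop
endfacet
facet normal -0.558 -0.751 -0.354
outer loop
vertex -1.314 -1.533 1.375
vertex -1.468 -0.752 -0.038
vertex -0.718 -1.551 0.475
endloop
endfacet
facet normal 0.620 -0.660 0.424
outer loop
vertex -1.314 -1.533 1.375
vertex -0.718 -1.551 0.475
vertex -0.495 -0.839 1.257
endloop
endfacet
facet normal -0.620 0.660 -0.424
outer loop
vertex -1.468 -0.752 -0.038
vertex -1.245 -0.041 0.743
vertex -0.648 -0.059 -0.157
endloop
endfacet
facet normal 0.199 -0.390 -0.899
outer loop
vertex -1.468 -0.752 -0.038
vertex -0.648 -0.059 -0.157
vertex -0.718 -1.551 0.475
endloop
endfacet
facet normal 0.201 -0.390 -0.899
outer loop
vertex -0.718 -1.551 0.475
vertex -0.648 -0.059 -0.157
vertex 0.102 -0.857 0.357
endloop
endfacet
facet normal 0.620 -0.660 0.424
outer loop
vertex -0.718 -1.551 0.475
vertex 0.102 -0.857 0.357
vertex -0.495 -0.839 1.257
endloop
endfacet

endsolid


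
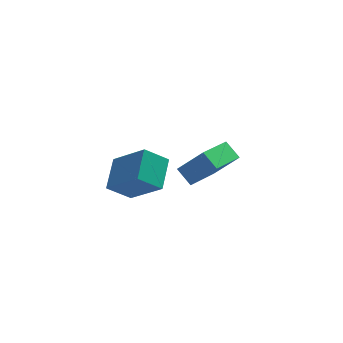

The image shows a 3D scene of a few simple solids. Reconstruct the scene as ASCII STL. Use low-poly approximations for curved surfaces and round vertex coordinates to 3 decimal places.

solid 
facet normal -0.654 0.179 -0.735
outer loop
vertex 0.834 1.674 -1.67
vertex 0.402 2.336 -1.124
vertex 2.123 3.163 -2.455
endloop
endfacet
facet normal 0.449 -0.689 -0.569
outer loop
vertex 3.138 2.884 -1.316
vertex 0.834 1.674 -1.67
vertex 2.123 3.163 -2.455
endloop
endfacet
facet normal -0.654 0.180 -0.734
outer loop
vertex 2.123 3.163 -2.455
vertex 0.402 2.336 -1.124
vertex 1.692 3.824 -1.909
endloop
endfacet
facet normal 0.608 0.702 -0.370
outer loop
vertex 1.692 3.824 -1.909
vertex 3.138 2.884 -1.316
vertex 2.123 3.163 -2.455
endloop
endfacet
facet normal -0.608 -0.702 0.370
outer loop
vertex 0.834 1.674 -1.67
vertex 1.417 2.057 0.015
vertex 0.402 2.336 -1.124
endloop
endfacet
facet normal 0.449 -0.689 -0.568
outer loop
vertex 1.848 1.396 -0.531
vertex 0.834 1.674 -1.67
vertex 3.138 2.884 -1.316
endloop
endfacet
facet normal -0.608 -0.702 0.370
outer loop
vertex 1.848 1.396 -0.531
vertex 1.417 2.057 0.015
vertex 0.834 1.674 -1.67
endloop
endfacet
facet normal -0.449 0.689 0.569
outer loop
vertex 0.402 2.336 -1.124
vertex 1.417 2.057 0.015
vertex 1.692 3.824 -1.909
endloop
endfacet
facet normal 0.608 0.702 -0.370
outer loop
vertex 2.706 3.546 -0.77
vertex 3.138 2.884 -1.316
vertex 1.692 3.824 -1.909
endloop
endfacet
facet normal -0.450 0.689 0.568
outer loop
vertex 1.692 3.824 -1.909
vertex 1.417 2.057 0.015
vertex 2.706 3.546 -0.77
endloop
endfacet
facet normal 0.654 -0.179 0.735
outer loop
vertex 2.706 3.546 -0.77
vertex 1.848 1.396 -0.531
vertex 3.138 2.884 -1.316
endloop
endfacet
facet normal 0.655 -0.180 0.734
outer loop
vertex 1.417 2.057 0.015
vertex 1.848 1.396 -0.531
vertex 2.706 3.546 -0.77
endloop
endfacet
facet normal -0.531 0.520 -0.669
outer loop
vertex -2.64 -0.522 2.525
vertex -1.706 -0.537 1.771
vertex -3.129 -1.769 1.944
endloop
endfacet
facet normal -0.779 0.013 0.627
outer loop
vertex -2.094 -2.783 3.249
vertex -2.64 -0.522 2.525
vertex -3.129 -1.769 1.944
endloop
endfacet
facet normal -0.531 0.520 -0.669
outer loop
vertex -3.129 -1.769 1.944
vertex -1.706 -0.537 1.771
vertex -2.195 -1.784 1.191
endloop
endfacet
facet normal -0.335 -0.854 -0.398
outer loop
vertex -2.195 -1.784 1.191
vertex -2.094 -2.783 3.249
vertex -3.129 -1.769 1.944
endloop
endfacet
facet normal 0.335 0.854 0.398
outer loop
vertex -2.64 -0.522 2.525
vertex -0.671 -1.551 3.076
vertex -1.706 -0.537 1.771
endloop
endfacet
facet normal -0.778 0.013 0.628
outer loop
vertex -1.605 -1.536 3.829
vertex -2.64 -0.522 2.525
vertex -2.094 -2.783 3.249
endloop
endfacet
facet normal 0.335 0.854 0.398
outer loop
vertex -1.605 -1.536 3.829
vertex -0.671 -1.551 3.076
vertex -2.64 -0.522 2.525
endloop
endfacet
facet normal 0.778 -0.013 -0.628
outer loop
vertex -1.706 -0.537 1.771
vertex -0.671 -1.551 3.076
vertex -2.195 -1.784 1.191
endloop
endfacet
facet normal -0.335 -0.854 -0.398
outer loop
vertex -1.16 -2.798 2.495
vertex -2.094 -2.783 3.249
vertex -2.195 -1.784 1.191
endloop
endfacet
facet normal 0.778 -0.013 -0.628
outer loop
vertex -2.195 -1.784 1.191
vertex -0.671 -1.551 3.076
vertex -1.16 -2.798 2.495
endloop
endfacet
facet normal 0.532 -0.520 0.669
outer loop
vertex -1.16 -2.798 2.495
vertex -1.605 -1.536 3.829
vertex -2.094 -2.783 3.249
endloop
endfacet
facet normal 0.531 -0.520 0.669
outer loop
vertex -0.671 -1.551 3.076
vertex -1.605 -1.536 3.829
vertex -1.16 -2.798 2.495
endloop
endfacet

endsolid


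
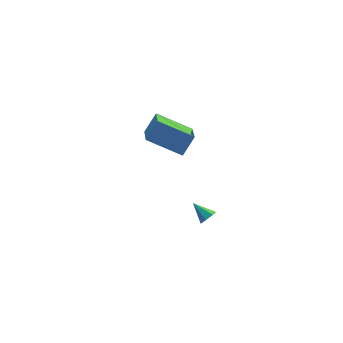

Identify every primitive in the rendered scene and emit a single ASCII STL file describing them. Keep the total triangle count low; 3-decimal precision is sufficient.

solid 
facet normal -0.744 0.513 0.429
outer loop
vertex -0.641 -0.1 3.259
vertex 0.148 0.226 4.239
vertex -0.081 1.55 2.258
endloop
endfacet
facet normal -0.607 -0.251 -0.754
outer loop
vertex 1.512 0.454 1.341
vertex -0.641 -0.1 3.259
vertex -0.081 1.55 2.258
endloop
endfacet
facet normal -0.744 0.512 0.428
outer loop
vertex -0.081 1.55 2.258
vertex 0.148 0.226 4.239
vertex 0.708 1.877 3.238
endloop
endfacet
facet normal 0.278 0.821 -0.498
outer loop
vertex 0.708 1.877 3.238
vertex 1.512 0.454 1.341
vertex -0.081 1.55 2.258
endloop
endfacet
facet normal -0.279 -0.821 0.498
outer loop
vertex -0.641 -0.1 3.259
vertex 1.741 -0.87 3.322
vertex 0.148 0.226 4.239
endloop
endfacet
facet normal -0.607 -0.251 -0.754
outer loop
vertex 0.952 -1.197 2.342
vertex -0.641 -0.1 3.259
vertex 1.512 0.454 1.341
endloop
endfacet
facet normal -0.279 -0.821 0.498
outer loop
vertex 0.952 -1.197 2.342
vertex 1.741 -0.87 3.322
vertex -0.641 -0.1 3.259
endloop
endfacet
facet normal 0.607 0.251 0.754
outer loop
vertex 0.148 0.226 4.239
vertex 1.741 -0.87 3.322
vertex 0.708 1.877 3.238
endloop
endfacet
facet normal 0.279 0.821 -0.498
outer loop
vertex 2.301 0.78 2.321
vertex 1.512 0.454 1.341
vertex 0.708 1.877 3.238
endloop
endfacet
facet normal 0.607 0.251 0.754
outer loop
vertex 0.708 1.877 3.238
vertex 1.741 -0.87 3.322
vertex 2.301 0.78 2.321
endloop
endfacet
facet normal 0.744 -0.512 -0.429
outer loop
vertex 2.301 0.78 2.321
vertex 0.952 -1.197 2.342
vertex 1.512 0.454 1.341
endloop
endfacet
facet normal 0.744 -0.512 -0.428
outer loop
vertex 1.741 -0.87 3.322
vertex 0.952 -1.197 2.342
vertex 2.301 0.78 2.321
endloop
endfacet
facet normal 0.406 -0.745 -0.530
outer loop
vertex 3.055 -0.768 -3.847
vertex 2.577 -0.825 -4.133
vertex 3.018 -0.501 -4.251
endloop
endfacet
facet normal 0.687 0.633 0.356
outer loop
vertex 3.055 -0.768 -3.847
vertex 3.018 -0.501 -4.251
vertex 2.083 0.085 -3.487
endloop
endfacet
facet normal 0.405 -0.744 -0.531
outer loop
vertex 3.018 -0.501 -4.251
vertex 2.577 -0.825 -4.133
vertex 2.649 -0.477 -4.566
endloop
endfacet
facet normal 0.317 0.899 -0.302
outer loop
vertex 3.018 -0.501 -4.251
vertex 2.649 -0.477 -4.566
vertex 2.083 0.085 -3.487
endloop
endfacet
facet normal 0.405 -0.744 -0.531
outer loop
vertex 2.649 -0.477 -4.566
vertex 2.577 -0.825 -4.133
vertex 2.226 -0.715 -4.555
endloop
endfacet
facet normal -0.410 0.703 -0.581
outer loop
vertex 2.649 -0.477 -4.566
vertex 2.226 -0.715 -4.555
vertex 2.083 0.085 -3.487
endloop
endfacet
facet normal 0.405 -0.745 -0.531
outer loop
vertex 2.226 -0.715 -4.555
vertex 2.577 -0.825 -4.133
vertex 2.067 -1.036 -4.226
endloop
endfacet
facet normal -0.944 0.191 -0.270
outer loop
vertex 2.226 -0.715 -4.555
vertex 2.067 -1.036 -4.226
vertex 2.083 0.085 -3.487
endloop
endfacet
facet normal 0.405 -0.746 -0.529
outer loop
vertex 2.067 -1.036 -4.226
vertex 2.577 -0.825 -4.133
vertex 2.292 -1.197 -3.827
endloop
endfacet
facet normal -0.883 -0.249 0.397
outer loop
vertex 2.067 -1.036 -4.226
vertex 2.292 -1.197 -3.827
vertex 2.083 0.085 -3.487
endloop
endfacet
facet normal 0.405 -0.746 -0.529
outer loop
vertex 2.292 -1.197 -3.827
vertex 2.577 -0.825 -4.133
vertex 2.732 -1.078 -3.658
endloop
endfacet
facet normal -0.274 -0.288 0.917
outer loop
vertex 2.292 -1.197 -3.827
vertex 2.732 -1.078 -3.658
vertex 2.083 0.085 -3.487
endloop
endfacet
facet normal 0.406 -0.745 -0.529
outer loop
vertex 2.732 -1.078 -3.658
vertex 2.577 -0.825 -4.133
vertex 3.055 -0.768 -3.847
endloop
endfacet
facet normal 0.425 0.105 0.899
outer loop
vertex 2.732 -1.078 -3.658
vertex 3.055 -0.768 -3.847
vertex 2.083 0.085 -3.487
endloop
endfacet

endsolid


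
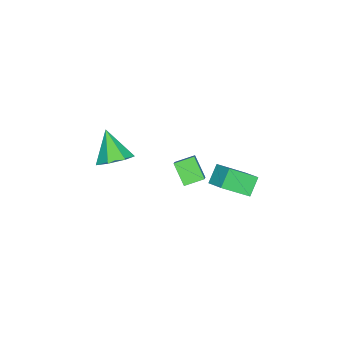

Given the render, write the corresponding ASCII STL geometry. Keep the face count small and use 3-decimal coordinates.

solid 
facet normal -0.452 -0.568 0.687
outer loop
vertex -2.64 -0.397 -2.815
vertex -3.205 0.459 -2.479
vertex -3.318 -0.604 -3.432
endloop
endfacet
facet normal 0.525 -0.792 -0.311
outer loop
vertex -2.695 0.181 -4.381
vertex -2.64 -0.397 -2.815
vertex -3.318 -0.604 -3.432
endloop
endfacet
facet normal -0.452 -0.568 0.687
outer loop
vertex -3.318 -0.604 -3.432
vertex -3.205 0.459 -2.479
vertex -3.884 0.253 -3.096
endloop
endfacet
facet normal -0.722 -0.220 -0.656
outer loop
vertex -3.884 0.253 -3.096
vertex -2.695 0.181 -4.381
vertex -3.318 -0.604 -3.432
endloop
endfacet
facet normal 0.722 0.219 0.656
outer loop
vertex -2.64 -0.397 -2.815
vertex -2.582 1.244 -3.428
vertex -3.205 0.459 -2.479
endloop
endfacet
facet normal 0.523 -0.793 -0.311
outer loop
vertex -2.016 0.387 -3.764
vertex -2.64 -0.397 -2.815
vertex -2.695 0.181 -4.381
endloop
endfacet
facet normal 0.722 0.220 0.656
outer loop
vertex -2.016 0.387 -3.764
vertex -2.582 1.244 -3.428
vertex -2.64 -0.397 -2.815
endloop
endfacet
facet normal -0.524 0.793 0.312
outer loop
vertex -3.205 0.459 -2.479
vertex -2.582 1.244 -3.428
vertex -3.884 0.253 -3.096
endloop
endfacet
facet normal -0.722 -0.219 -0.656
outer loop
vertex -3.26 1.037 -4.045
vertex -2.695 0.181 -4.381
vertex -3.884 0.253 -3.096
endloop
endfacet
facet normal -0.524 0.793 0.310
outer loop
vertex -3.884 0.253 -3.096
vertex -2.582 1.244 -3.428
vertex -3.26 1.037 -4.045
endloop
endfacet
facet normal 0.452 0.568 -0.687
outer loop
vertex -3.26 1.037 -4.045
vertex -2.016 0.387 -3.764
vertex -2.695 0.181 -4.381
endloop
endfacet
facet normal 0.452 0.568 -0.688
outer loop
vertex -2.582 1.244 -3.428
vertex -2.016 0.387 -3.764
vertex -3.26 1.037 -4.045
endloop
endfacet
facet normal 0.485 0.455 -0.747
outer loop
vertex -1.83 -4.199 -3.582
vertex -2.557 -3.484 -3.618
vertex -1.699 -3.492 -3.066
endloop
endfacet
facet normal 0.560 -0.554 0.616
outer loop
vertex -1.83 -4.199 -3.582
vertex -1.699 -3.492 -3.066
vertex -3.463 -4.336 -2.222
endloop
endfacet
facet normal 0.485 0.455 -0.747
outer loop
vertex -1.699 -3.492 -3.066
vertex -2.557 -3.484 -3.618
vertex -2.214 -2.779 -2.966
endloop
endfacet
facet normal 0.372 0.140 0.918
outer loop
vertex -1.699 -3.492 -3.066
vertex -2.214 -2.779 -2.966
vertex -3.463 -4.336 -2.222
endloop
endfacet
facet normal 0.484 0.455 -0.747
outer loop
vertex -2.214 -2.779 -2.966
vertex -2.557 -3.484 -3.618
vertex -2.987 -2.597 -3.356
endloop
endfacet
facet normal -0.256 0.576 0.776
outer loop
vertex -2.214 -2.779 -2.966
vertex -2.987 -2.597 -3.356
vertex -3.463 -4.336 -2.222
endloop
endfacet
facet normal 0.485 0.456 -0.747
outer loop
vertex -2.987 -2.597 -3.356
vertex -2.557 -3.484 -3.618
vertex -3.436 -3.083 -3.944
endloop
endfacet
facet normal -0.853 0.428 0.298
outer loop
vertex -2.987 -2.597 -3.356
vertex -3.436 -3.083 -3.944
vertex -3.463 -4.336 -2.222
endloop
endfacet
facet normal 0.485 0.456 -0.746
outer loop
vertex -3.436 -3.083 -3.944
vertex -2.557 -3.484 -3.618
vertex -3.223 -3.871 -4.287
endloop
endfacet
facet normal -0.969 -0.194 -0.156
outer loop
vertex -3.436 -3.083 -3.944
vertex -3.223 -3.871 -4.287
vertex -3.463 -4.336 -2.222
endloop
endfacet
facet normal 0.485 0.456 -0.746
outer loop
vertex -3.223 -3.871 -4.287
vertex -2.557 -3.484 -3.618
vertex -2.508 -4.368 -4.126
endloop
endfacet
facet normal -0.516 -0.821 -0.245
outer loop
vertex -3.223 -3.871 -4.287
vertex -2.508 -4.368 -4.126
vertex -3.463 -4.336 -2.222
endloop
endfacet
facet normal 0.485 0.456 -0.746
outer loop
vertex -2.508 -4.368 -4.126
vertex -2.557 -3.484 -3.618
vertex -1.83 -4.199 -3.582
endloop
endfacet
facet normal 0.165 -0.981 0.099
outer loop
vertex -2.508 -4.368 -4.126
vertex -1.83 -4.199 -3.582
vertex -3.463 -4.336 -2.222
endloop
endfacet
facet normal -0.453 0.671 -0.587
outer loop
vertex -3.604 2.992 -3.25
vertex -3.014 3.845 -2.73
vertex -2.761 2.883 -4.026
endloop
endfacet
facet normal -0.508 -0.735 -0.449
outer loop
vertex -1.946 1.675 -2.97
vertex -3.604 2.992 -3.25
vertex -2.761 2.883 -4.026
endloop
endfacet
facet normal -0.454 0.671 -0.587
outer loop
vertex -2.761 2.883 -4.026
vertex -3.014 3.845 -2.73
vertex -2.172 3.736 -3.506
endloop
endfacet
facet normal 0.733 -0.095 -0.674
outer loop
vertex -2.172 3.736 -3.506
vertex -1.946 1.675 -2.97
vertex -2.761 2.883 -4.026
endloop
endfacet
facet normal -0.732 0.095 0.674
outer loop
vertex -3.604 2.992 -3.25
vertex -2.199 2.637 -1.674
vertex -3.014 3.845 -2.73
endloop
endfacet
facet normal -0.508 -0.735 -0.448
outer loop
vertex -2.788 1.784 -2.194
vertex -3.604 2.992 -3.25
vertex -1.946 1.675 -2.97
endloop
endfacet
facet normal -0.732 0.095 0.674
outer loop
vertex -2.788 1.784 -2.194
vertex -2.199 2.637 -1.674
vertex -3.604 2.992 -3.25
endloop
endfacet
facet normal 0.508 0.735 0.448
outer loop
vertex -3.014 3.845 -2.73
vertex -2.199 2.637 -1.674
vertex -2.172 3.736 -3.506
endloop
endfacet
facet normal 0.732 -0.095 -0.675
outer loop
vertex -1.356 2.528 -2.45
vertex -1.946 1.675 -2.97
vertex -2.172 3.736 -3.506
endloop
endfacet
facet normal 0.508 0.735 0.449
outer loop
vertex -2.172 3.736 -3.506
vertex -2.199 2.637 -1.674
vertex -1.356 2.528 -2.45
endloop
endfacet
facet normal 0.454 -0.671 0.586
outer loop
vertex -1.356 2.528 -2.45
vertex -2.788 1.784 -2.194
vertex -1.946 1.675 -2.97
endloop
endfacet
facet normal 0.453 -0.671 0.587
outer loop
vertex -2.199 2.637 -1.674
vertex -2.788 1.784 -2.194
vertex -1.356 2.528 -2.45
endloop
endfacet

endsolid


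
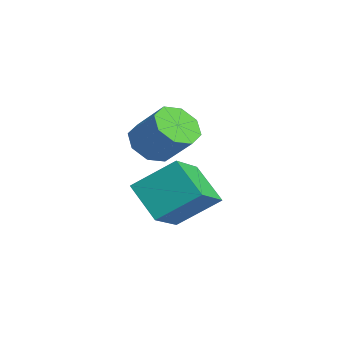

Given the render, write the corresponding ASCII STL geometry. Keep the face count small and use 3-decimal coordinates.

solid 
facet normal -0.598 -0.441 -0.670
outer loop
vertex -3.442 1.564 2.081
vertex -4.015 1.156 2.861
vertex -4.046 2.046 2.303
endloop
endfacet
facet normal 0.280 0.668 -0.689
outer loop
vertex -3.442 1.564 2.081
vertex -4.046 2.046 2.303
vertex -2.371 2.351 3.28
endloop
endfacet
facet normal 0.280 0.668 -0.689
outer loop
vertex -2.371 2.351 3.28
vertex -4.046 2.046 2.303
vertex -2.975 2.833 3.502
endloop
endfacet
facet normal 0.598 0.440 0.670
outer loop
vertex -2.371 2.351 3.28
vertex -2.975 2.833 3.502
vertex -2.945 1.944 4.059
endloop
endfacet
facet normal -0.598 -0.441 -0.669
outer loop
vertex -4.046 2.046 2.303
vertex -4.015 1.156 2.861
vertex -4.631 2.006 2.852
endloop
endfacet
facet normal -0.334 0.897 -0.290
outer loop
vertex -4.046 2.046 2.303
vertex -4.631 2.006 2.852
vertex -2.975 2.833 3.502
endloop
endfacet
facet normal -0.333 0.897 -0.292
outer loop
vertex -2.975 2.833 3.502
vertex -4.631 2.006 2.852
vertex -3.56 2.794 4.051
endloop
endfacet
facet normal 0.599 0.440 0.669
outer loop
vertex -2.975 2.833 3.502
vertex -3.56 2.794 4.051
vertex -2.945 1.944 4.059
endloop
endfacet
facet normal -0.598 -0.440 -0.670
outer loop
vertex -4.631 2.006 2.852
vertex -4.015 1.156 2.861
vertex -4.856 1.469 3.406
endloop
endfacet
facet normal -0.751 0.600 0.276
outer loop
vertex -4.631 2.006 2.852
vertex -4.856 1.469 3.406
vertex -3.56 2.794 4.051
endloop
endfacet
facet normal -0.751 0.600 0.276
outer loop
vertex -3.56 2.794 4.051
vertex -4.856 1.469 3.406
vertex -3.785 2.257 4.605
endloop
endfacet
facet normal 0.599 0.440 0.669
outer loop
vertex -3.56 2.794 4.051
vertex -3.785 2.257 4.605
vertex -2.945 1.944 4.059
endloop
endfacet
facet normal -0.598 -0.440 -0.670
outer loop
vertex -4.856 1.469 3.406
vertex -4.015 1.156 2.861
vertex -4.589 0.749 3.64
endloop
endfacet
facet normal -0.729 -0.048 0.683
outer loop
vertex -4.856 1.469 3.406
vertex -4.589 0.749 3.64
vertex -3.785 2.257 4.605
endloop
endfacet
facet normal -0.729 -0.048 0.683
outer loop
vertex -3.785 2.257 4.605
vertex -4.589 0.749 3.64
vertex -3.518 1.536 4.839
endloop
endfacet
facet normal 0.599 0.439 0.670
outer loop
vertex -3.785 2.257 4.605
vertex -3.518 1.536 4.839
vertex -2.945 1.944 4.059
endloop
endfacet
facet normal -0.598 -0.440 -0.670
outer loop
vertex -4.589 0.749 3.64
vertex -4.015 1.156 2.861
vertex -3.985 0.267 3.418
endloop
endfacet
facet normal -0.280 -0.668 0.689
outer loop
vertex -4.589 0.749 3.64
vertex -3.985 0.267 3.418
vertex -3.518 1.536 4.839
endloop
endfacet
facet normal -0.280 -0.668 0.689
outer loop
vertex -3.518 1.536 4.839
vertex -3.985 0.267 3.418
vertex -2.914 1.054 4.617
endloop
endfacet
facet normal 0.598 0.441 0.670
outer loop
vertex -3.518 1.536 4.839
vertex -2.914 1.054 4.617
vertex -2.945 1.944 4.059
endloop
endfacet
facet normal -0.599 -0.440 -0.669
outer loop
vertex -3.985 0.267 3.418
vertex -4.015 1.156 2.861
vertex -3.4 0.306 2.869
endloop
endfacet
facet normal 0.333 -0.897 0.291
outer loop
vertex -3.985 0.267 3.418
vertex -3.4 0.306 2.869
vertex -2.914 1.054 4.617
endloop
endfacet
facet normal 0.334 -0.897 0.291
outer loop
vertex -2.914 1.054 4.617
vertex -3.4 0.306 2.869
vertex -2.329 1.094 4.068
endloop
endfacet
facet normal 0.598 0.441 0.669
outer loop
vertex -2.914 1.054 4.617
vertex -2.329 1.094 4.068
vertex -2.945 1.944 4.059
endloop
endfacet
facet normal -0.599 -0.440 -0.669
outer loop
vertex -3.4 0.306 2.869
vertex -4.015 1.156 2.861
vertex -3.175 0.843 2.315
endloop
endfacet
facet normal 0.751 -0.600 -0.276
outer loop
vertex -3.4 0.306 2.869
vertex -3.175 0.843 2.315
vertex -2.329 1.094 4.068
endloop
endfacet
facet normal 0.751 -0.600 -0.276
outer loop
vertex -2.329 1.094 4.068
vertex -3.175 0.843 2.315
vertex -2.104 1.631 3.514
endloop
endfacet
facet normal 0.598 0.440 0.670
outer loop
vertex -2.329 1.094 4.068
vertex -2.104 1.631 3.514
vertex -2.945 1.944 4.059
endloop
endfacet
facet normal -0.599 -0.439 -0.670
outer loop
vertex -3.175 0.843 2.315
vertex -4.015 1.156 2.861
vertex -3.442 1.564 2.081
endloop
endfacet
facet normal 0.729 0.048 -0.683
outer loop
vertex -3.175 0.843 2.315
vertex -3.442 1.564 2.081
vertex -2.104 1.631 3.514
endloop
endfacet
facet normal 0.729 0.048 -0.683
outer loop
vertex -2.104 1.631 3.514
vertex -3.442 1.564 2.081
vertex -2.371 2.351 3.28
endloop
endfacet
facet normal 0.598 0.440 0.670
outer loop
vertex -2.104 1.631 3.514
vertex -2.371 2.351 3.28
vertex -2.945 1.944 4.059
endloop
endfacet
facet normal -0.670 -0.342 0.659
outer loop
vertex -3.733 0.289 0.825
vertex -3.29 1.956 2.142
vertex -5.203 1.403 -0.091
endloop
endfacet
facet normal -0.204 -0.768 -0.607
outer loop
vertex -3.87 2.084 -1.402
vertex -3.733 0.289 0.825
vertex -5.203 1.403 -0.091
endloop
endfacet
facet normal -0.670 -0.342 0.659
outer loop
vertex -5.203 1.403 -0.091
vertex -3.29 1.956 2.142
vertex -4.76 3.07 1.225
endloop
endfacet
facet normal -0.714 0.541 -0.445
outer loop
vertex -4.76 3.07 1.225
vertex -3.87 2.084 -1.402
vertex -5.203 1.403 -0.091
endloop
endfacet
facet normal 0.714 -0.541 0.445
outer loop
vertex -3.733 0.289 0.825
vertex -1.957 2.637 0.831
vertex -3.29 1.956 2.142
endloop
endfacet
facet normal -0.204 -0.768 -0.607
outer loop
vertex -2.4 0.97 -0.485
vertex -3.733 0.289 0.825
vertex -3.87 2.084 -1.402
endloop
endfacet
facet normal 0.714 -0.541 0.445
outer loop
vertex -2.4 0.97 -0.485
vertex -1.957 2.637 0.831
vertex -3.733 0.289 0.825
endloop
endfacet
facet normal 0.204 0.768 0.607
outer loop
vertex -3.29 1.956 2.142
vertex -1.957 2.637 0.831
vertex -4.76 3.07 1.225
endloop
endfacet
facet normal -0.714 0.541 -0.445
outer loop
vertex -3.427 3.751 -0.085
vertex -3.87 2.084 -1.402
vertex -4.76 3.07 1.225
endloop
endfacet
facet normal 0.204 0.768 0.607
outer loop
vertex -4.76 3.07 1.225
vertex -1.957 2.637 0.831
vertex -3.427 3.751 -0.085
endloop
endfacet
facet normal 0.670 0.342 -0.659
outer loop
vertex -3.427 3.751 -0.085
vertex -2.4 0.97 -0.485
vertex -3.87 2.084 -1.402
endloop
endfacet
facet normal 0.670 0.342 -0.659
outer loop
vertex -1.957 2.637 0.831
vertex -2.4 0.97 -0.485
vertex -3.427 3.751 -0.085
endloop
endfacet

endsolid
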